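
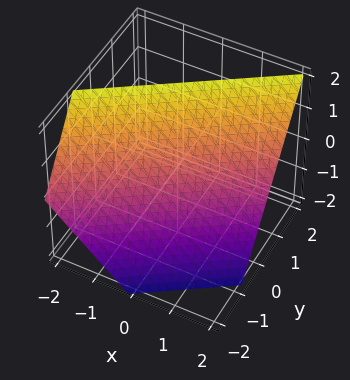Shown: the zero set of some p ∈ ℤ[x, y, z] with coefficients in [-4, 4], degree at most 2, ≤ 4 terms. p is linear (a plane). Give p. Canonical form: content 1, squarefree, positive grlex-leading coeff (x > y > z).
2*x - 3*y + 2*z - 2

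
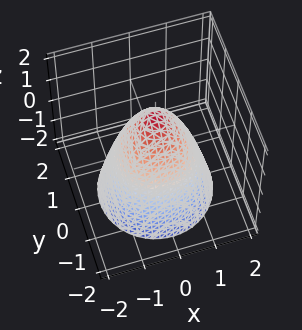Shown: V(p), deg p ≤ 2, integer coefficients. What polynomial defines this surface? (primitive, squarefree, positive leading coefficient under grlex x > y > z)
3*x^2 + 3*y^2 + 2*z - 3

First, degree: no degree-1 surface has this shape, so deg p = 2.
Then, symmetries: rotational symmetry about the z-axis ⇒ p depends on x, y only through x² + y².
Then, reading off the gridlines: a circular section at z = 1 has radius between 0 and 1; the y-axis gridline crossings are at y ∈ {-1, 1}.
Finally, putting this together gives p.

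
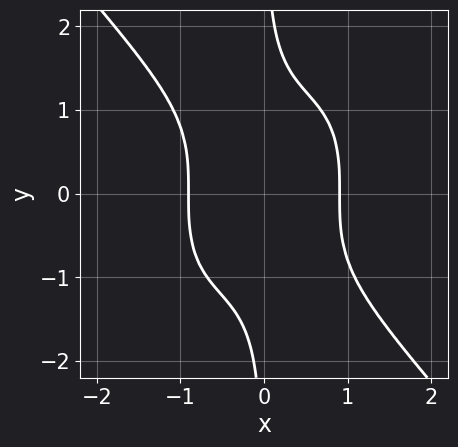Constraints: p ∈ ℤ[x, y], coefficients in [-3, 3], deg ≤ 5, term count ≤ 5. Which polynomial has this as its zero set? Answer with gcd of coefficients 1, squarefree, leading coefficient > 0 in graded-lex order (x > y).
3*x^4 + 2*x*y^3 - 2

deg p = 4. The shape is more complex than any degree-3 curve.
Against the integer gridlines: it misses every integer gridline on the y-axis.
These observations pin down the coefficients.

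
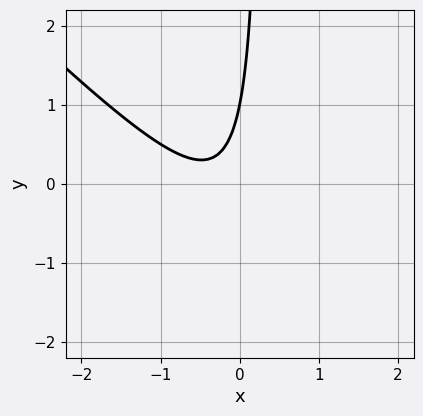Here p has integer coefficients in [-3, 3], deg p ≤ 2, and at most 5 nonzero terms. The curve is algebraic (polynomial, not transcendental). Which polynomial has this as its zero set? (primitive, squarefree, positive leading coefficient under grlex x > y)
1. deg p = 2.
2. Reading off the gridlines: it crosses the y-axis at the gridline y = 1; the curve avoids every integer x-axis point in the box.
3. Assembling these constraints gives the stated polynomial.

3*x^2 + 3*x*y + 2*x - y + 1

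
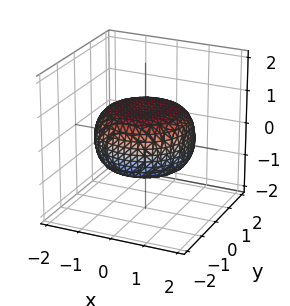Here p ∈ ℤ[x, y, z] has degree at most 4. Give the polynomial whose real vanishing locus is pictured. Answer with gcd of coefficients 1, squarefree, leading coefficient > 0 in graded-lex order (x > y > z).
x^4 + 2*x^2*y^2 + y^4 - x^2 - y^2 + 3*z^2 - 2

(a) Degree: no degree-3 surface has this shape, so deg p = 4.
(b) Symmetries: every cross-section ⟂ z is a circle, so x, y appear only via x² + y².
(c) From the visible intercepts: a circular section at z = 0 has radius between 1 and 2.
(d) Matching integer coefficients to the picture gives p.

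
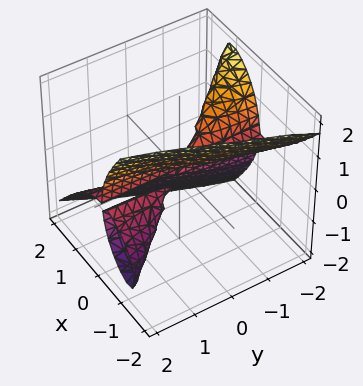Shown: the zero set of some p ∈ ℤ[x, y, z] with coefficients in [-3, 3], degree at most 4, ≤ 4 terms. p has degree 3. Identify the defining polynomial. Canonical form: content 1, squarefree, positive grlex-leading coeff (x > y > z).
(a) I count 2 distinct pieces. They look like related sheets of one shape, so recover p as a whole.
(b) deg p = 3. A generic line meets the surface in up to 3 points.
(c) Against the integer gridlines: the visible y-axis segment lies entirely on the surface; one x-axis crossing is at x = 0.
(d) Matching integer coefficients to the picture gives p.

2*x^3 + 2*x*y*z + z^3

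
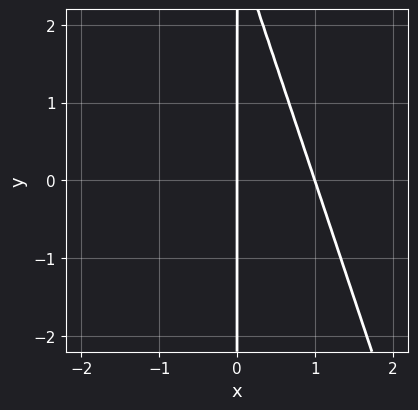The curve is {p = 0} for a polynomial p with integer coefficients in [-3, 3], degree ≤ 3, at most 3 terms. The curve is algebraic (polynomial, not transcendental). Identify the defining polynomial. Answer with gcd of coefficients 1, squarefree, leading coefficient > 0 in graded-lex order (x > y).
3*x^2 + x*y - 3*x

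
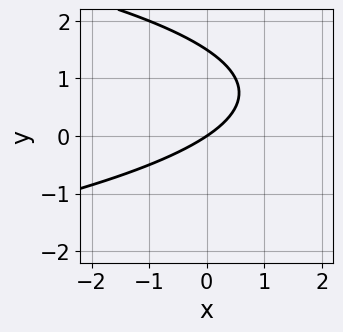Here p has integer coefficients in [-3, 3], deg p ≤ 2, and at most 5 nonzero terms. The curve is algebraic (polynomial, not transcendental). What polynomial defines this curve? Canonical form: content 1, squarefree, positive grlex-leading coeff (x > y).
(a) The degree is 2 — no degree-1 curve has this shape.
(b) Against the integer gridlines: one x-axis crossing is at x = 0; it meets the y-axis at y = 0 (among the integer gridlines).
(c) Putting this together gives p.

2*y^2 + 2*x - 3*y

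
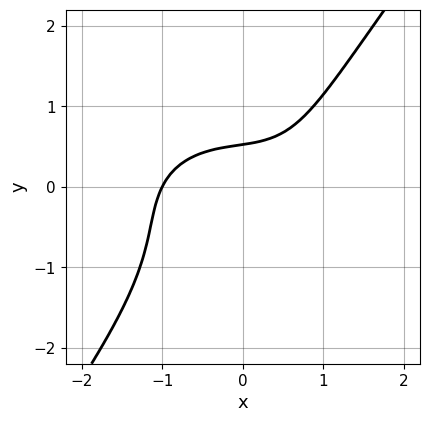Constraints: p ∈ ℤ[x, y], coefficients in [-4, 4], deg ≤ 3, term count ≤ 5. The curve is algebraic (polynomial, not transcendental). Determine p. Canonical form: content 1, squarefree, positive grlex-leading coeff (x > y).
2*x^3 + 3*x*y^2 - 3*y^3 - 3*y + 2

First, degree: the shape is more complex than any degree-2 curve, so deg p = 3.
Then, reading off the gridlines: it meets the x-axis at x = -1 (among the integer gridlines).
Finally, matching integer coefficients to the picture gives p.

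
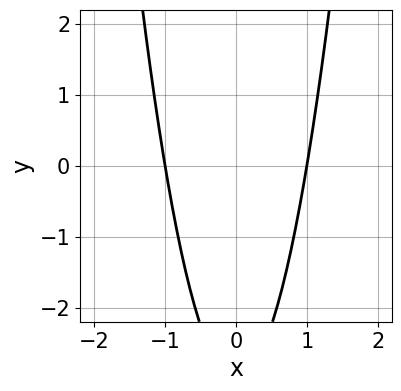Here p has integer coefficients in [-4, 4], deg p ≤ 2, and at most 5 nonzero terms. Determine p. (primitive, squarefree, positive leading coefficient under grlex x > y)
3*x^2 - y - 3

The degree is 2 — no degree-1 curve has this shape.
Symmetries: it's symmetric under x → −x, forcing even powers of x.
From the axis intercepts and sections: it misses every integer gridline on the y-axis; among the integer gridlines, it crosses the x-axis at x ∈ {-1, 1}.
Solving for integer coefficients yields p as stated.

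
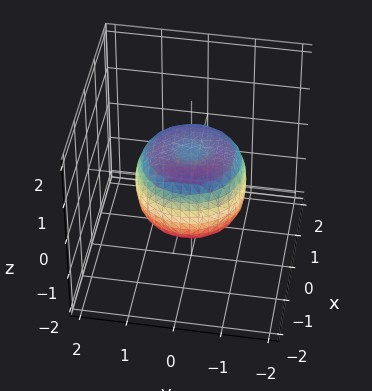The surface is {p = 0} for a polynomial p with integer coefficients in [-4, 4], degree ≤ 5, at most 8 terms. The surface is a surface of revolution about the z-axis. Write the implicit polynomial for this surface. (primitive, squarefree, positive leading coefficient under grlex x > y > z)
First, deg p = 4. A generic line meets the surface in up to 4 points.
Then, by symmetry, the z-axis is an axis of rotation, so x and y enter only as x² + y².
Then, observable constraints: a circular section at z = 0 has radius between 1 and 2.
Finally, solving for integer coefficients yields p as stated.

2*x^4 + 4*x^2*y^2 + 2*y^4 - 2*x^2 - 2*y^2 + 2*z^2 - 1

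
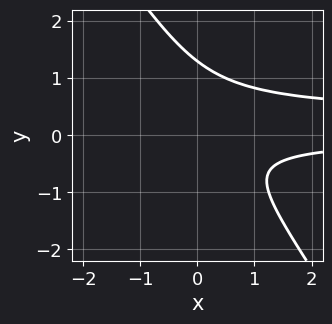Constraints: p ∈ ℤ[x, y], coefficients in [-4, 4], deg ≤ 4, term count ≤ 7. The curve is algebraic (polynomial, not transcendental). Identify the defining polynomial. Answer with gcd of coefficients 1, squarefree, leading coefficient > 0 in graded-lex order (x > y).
1. The degree is 3 — a generic line meets the curve in up to 3 points.
2. Checking where it meets the axes: the curve avoids every integer x-axis point in the box.
3. Together with the visible shape, these determine p as stated.

3*x*y^2 + 2*y^3 - x*y - 2*y^2 - 1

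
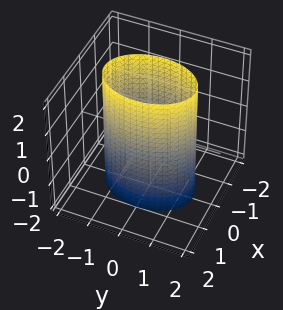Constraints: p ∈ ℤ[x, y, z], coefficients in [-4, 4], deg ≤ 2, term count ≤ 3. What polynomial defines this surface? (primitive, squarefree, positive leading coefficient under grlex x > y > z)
First, deg p = 2. Constant cross-section along one axis; a quadric.
Then, symmetries: the z ↦ −z reflection is a symmetry, so z appears only in even powers; the x ↦ −x reflection is a symmetry, so x appears only in even powers; the y ↦ −y reflection is a symmetry, so y appears only in even powers.
Then, from the axis intercepts and sections: no z-intercept at any integer in the box; the x-axis gridline crossings are at x ∈ {-1, 1}.
Finally, these observations pin down the coefficients.

2*x^2 + y^2 - 2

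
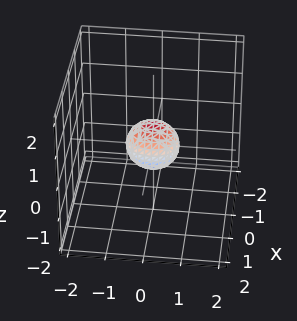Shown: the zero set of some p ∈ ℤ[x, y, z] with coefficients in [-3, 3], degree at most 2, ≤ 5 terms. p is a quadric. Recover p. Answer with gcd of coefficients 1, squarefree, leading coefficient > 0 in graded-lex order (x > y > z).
First, deg p = 2. Bounded and convex; a quadric.
Then, symmetries: it's symmetric under z → −z, forcing even powers of z; the y ↦ −y reflection is a symmetry, so y appears only in even powers; mirror symmetry x ↦ −x ⇒ only even powers of x.
Finally, together with the visible shape, these determine p as stated.

3*x^2 + 2*y^2 + 2*z^2 - 1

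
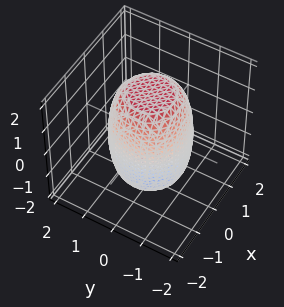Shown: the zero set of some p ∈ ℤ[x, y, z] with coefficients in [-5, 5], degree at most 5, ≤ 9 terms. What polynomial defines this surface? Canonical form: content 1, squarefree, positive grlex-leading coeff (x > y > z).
The degree is 4 — a generic line meets the surface in up to 4 points.
Symmetries: rotational symmetry about the z-axis ⇒ p depends on x, y only through x² + y².
Against the integer gridlines: a circular section at z = 1 has radius between 1 and 2.
The integer polynomial consistent with all of this is the stated p.

2*x^4 + 4*x^2*y^2 + 2*y^4 - x^2 - y^2 + z^2 - 3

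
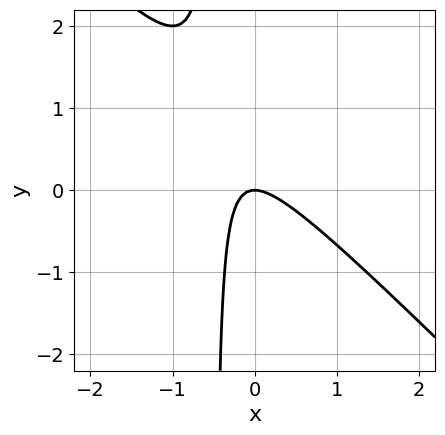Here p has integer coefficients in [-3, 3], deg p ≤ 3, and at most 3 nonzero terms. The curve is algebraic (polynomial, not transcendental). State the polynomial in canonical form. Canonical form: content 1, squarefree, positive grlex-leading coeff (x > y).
2*x^2 + 2*x*y + y

First, deg p = 2. A generic line meets the curve in up to 2 points.
Then, reading off the gridlines: one y-axis crossing is at y = 0; one x-axis crossing is at x = 0.
Finally, assembling these constraints gives the stated polynomial.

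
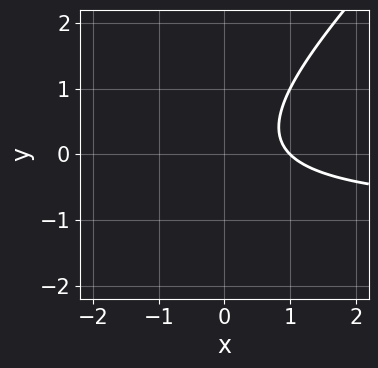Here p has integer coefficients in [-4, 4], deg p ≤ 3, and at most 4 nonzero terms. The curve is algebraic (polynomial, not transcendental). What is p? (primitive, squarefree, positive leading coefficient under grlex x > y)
x*y - y^2 + x - 1

(a) The degree is 2 — a generic line meets the curve in up to 2 points.
(b) Checking where it meets the axes: no y-intercept at any integer in the box; it meets the x-axis at x = 1 (among the integer gridlines).
(c) Together with the visible shape, these determine p as stated.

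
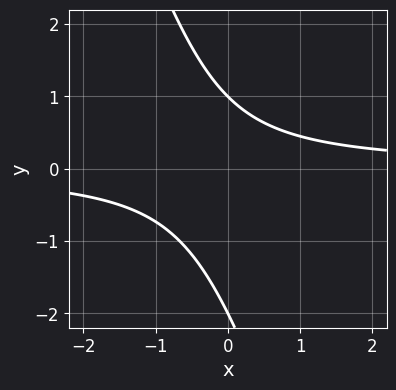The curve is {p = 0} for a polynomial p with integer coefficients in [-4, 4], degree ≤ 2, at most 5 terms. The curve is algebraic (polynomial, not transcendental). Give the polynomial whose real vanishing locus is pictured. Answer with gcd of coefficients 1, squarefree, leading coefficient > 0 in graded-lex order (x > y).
3*x*y + y^2 + y - 2

(a) Degree: the shape is more complex than any degree-1 curve, so deg p = 2.
(b) Against the integer gridlines: no x-intercept at any integer in the box; among the integer gridlines, it crosses the y-axis at y ∈ {-2, 1}.
(c) Together with the visible shape, these determine p as stated.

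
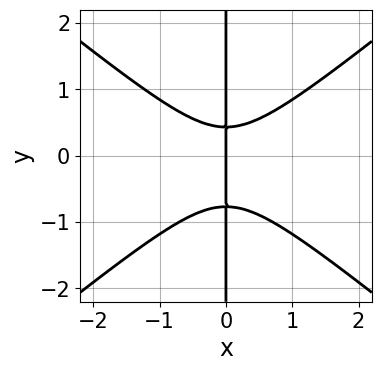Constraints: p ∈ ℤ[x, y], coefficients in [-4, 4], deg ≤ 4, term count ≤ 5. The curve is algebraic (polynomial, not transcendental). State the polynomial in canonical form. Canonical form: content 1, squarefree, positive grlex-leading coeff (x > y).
First, the degree is 3 — a generic line meets the curve in up to 3 points.
Next, checking where it meets the axes: it crosses the x-axis at the gridline x = 0; every point of the y-axis in the box is on the curve.
Finally, these observations pin down the coefficients.

2*x^3 - 3*x*y^2 - x*y + x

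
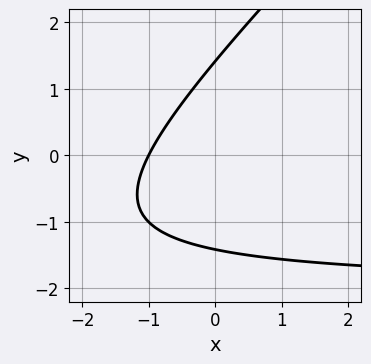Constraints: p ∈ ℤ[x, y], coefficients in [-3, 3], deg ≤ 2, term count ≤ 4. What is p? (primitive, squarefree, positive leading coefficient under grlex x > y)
The degree is 2 — no degree-1 curve has this shape.
Observable constraints: it meets the x-axis at x = -1 (among the integer gridlines).
Together with the visible shape, these determine p as stated.

x*y - y^2 + 2*x + 2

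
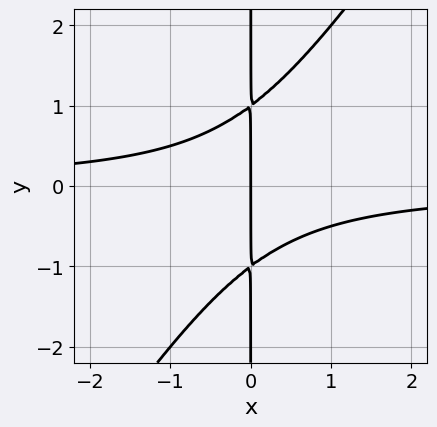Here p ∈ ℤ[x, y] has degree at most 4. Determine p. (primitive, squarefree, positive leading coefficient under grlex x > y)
3*x^2*y - 2*x*y^2 + 2*x

(a) deg p = 3. A generic line meets the curve in up to 3 points.
(b) Reading off the gridlines: one x-axis crossing is at x = 0; every point of the y-axis in the box is on the curve.
(c) Together with the visible shape, these determine p as stated.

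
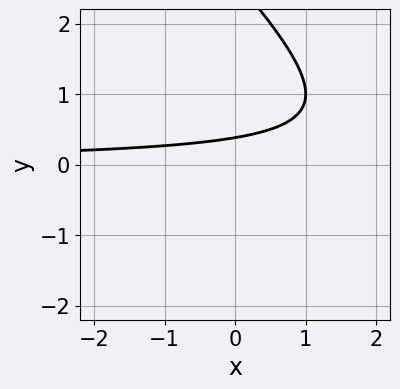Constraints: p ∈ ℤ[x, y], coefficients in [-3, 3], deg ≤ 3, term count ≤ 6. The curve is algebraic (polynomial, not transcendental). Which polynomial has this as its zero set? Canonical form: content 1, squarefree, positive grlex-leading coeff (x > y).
x*y + y^2 - 3*y + 1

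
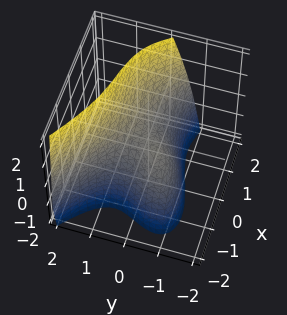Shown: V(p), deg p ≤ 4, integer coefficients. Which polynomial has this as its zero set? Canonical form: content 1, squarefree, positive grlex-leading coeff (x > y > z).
1. The degree is 3 — a generic line meets the surface in up to 3 points.
2. Against the integer gridlines: the x-axis gridline crossings are at x ∈ {0, 1}; it meets the y-axis at y = 0 (among the integer gridlines); it crosses the z-axis at the gridline z = 0.
3. Solving for integer coefficients yields p as stated.

x^3 + 3*y^3 - x^2 + 3*x*y - 2*z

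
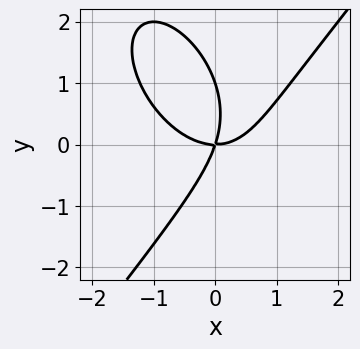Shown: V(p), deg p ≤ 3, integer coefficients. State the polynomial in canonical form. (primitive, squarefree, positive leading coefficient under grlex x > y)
First, degree: a generic line meets the curve in up to 3 points, so deg p = 3.
Next, observable constraints: among the integer gridlines, it crosses the y-axis at y ∈ {0, 1}; it meets the x-axis at x = 0 (among the integer gridlines).
Finally, matching integer coefficients to the picture gives p.

2*x^3 - y^3 - 3*x*y + y^2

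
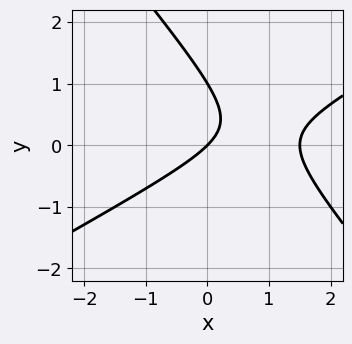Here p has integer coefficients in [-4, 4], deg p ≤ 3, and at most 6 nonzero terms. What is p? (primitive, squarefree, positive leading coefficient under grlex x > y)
1. Degree: a generic line meets the curve in up to 2 points, so deg p = 2.
2. From the visible intercepts: among the integer gridlines, it crosses the y-axis at y ∈ {0, 1}; it crosses the x-axis at the gridline x = 0.
3. Matching integer coefficients to the picture gives p.

2*x^2 - 2*x*y - 3*y^2 - 3*x + 3*y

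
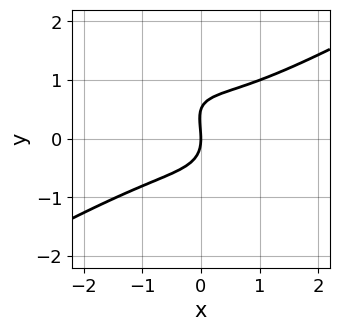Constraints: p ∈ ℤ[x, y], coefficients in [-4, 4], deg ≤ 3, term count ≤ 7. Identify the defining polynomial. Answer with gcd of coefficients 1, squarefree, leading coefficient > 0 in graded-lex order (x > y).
First, deg p = 3. No degree-2 curve has this shape.
Then, from the axis intercepts and sections: one x-axis crossing is at x = 0; it crosses the y-axis at the gridline y = 0.
Finally, these observations pin down the coefficients.

x^3 - 2*x*y^2 - 2*y^3 + y^2 + 2*x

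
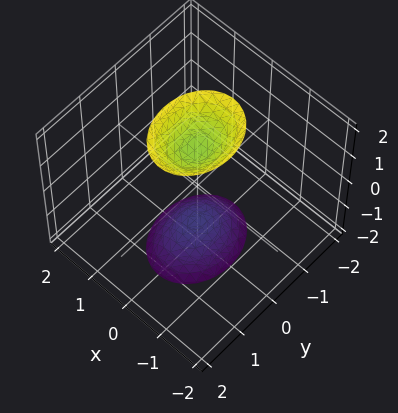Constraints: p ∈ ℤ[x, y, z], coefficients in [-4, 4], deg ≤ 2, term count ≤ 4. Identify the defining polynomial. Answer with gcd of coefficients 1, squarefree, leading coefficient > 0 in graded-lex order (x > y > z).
3*x^2 + 2*y^2 - z^2 + 2

I count 2 distinct pieces.
deg p = 2.
Symmetries: mirror symmetry x ↦ −x ⇒ only even powers of x; mirror symmetry z ↦ −z ⇒ only even powers of z; it's symmetric under y → −y, forcing even powers of y.
From the visible intercepts: the surface avoids every integer y-axis point in the box; no x-intercept at any integer in the box.
Matching integer coefficients to the picture gives p.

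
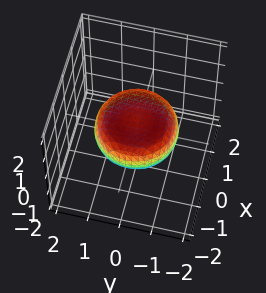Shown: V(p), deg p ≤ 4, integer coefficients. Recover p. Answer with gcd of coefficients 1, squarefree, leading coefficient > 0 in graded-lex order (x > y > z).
First, the degree is 4 — no degree-3 surface has this shape.
Then, symmetries: the surface is invariant under rotation about z: p = q(x² + y², z).
Then, reading off the gridlines: a circular section at z = 0 has radius between 1 and 2.
Finally, the integer polynomial consistent with all of this is the stated p.

x^4 + 2*x^2*y^2 + y^4 - x^2 - y^2 + 3*z^2 - 1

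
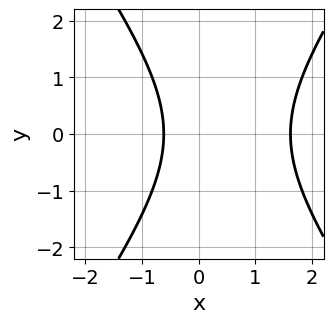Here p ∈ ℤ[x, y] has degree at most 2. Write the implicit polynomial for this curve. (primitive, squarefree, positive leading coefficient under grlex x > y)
(a) The degree is 2 — a generic line meets the curve in up to 2 points.
(b) Symmetries: mirror symmetry y ↦ −y ⇒ only even powers of y.
(c) Observable constraints: it misses every integer gridline on the y-axis.
(d) Together with the visible shape, these determine p as stated.

2*x^2 - y^2 - 2*x - 2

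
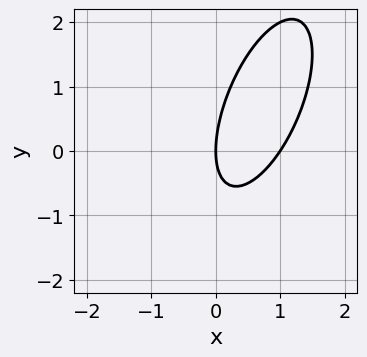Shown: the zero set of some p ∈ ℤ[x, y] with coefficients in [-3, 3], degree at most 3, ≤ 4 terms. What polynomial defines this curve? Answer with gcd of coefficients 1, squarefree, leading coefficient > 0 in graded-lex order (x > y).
The degree is 2 — a generic line meets the curve in up to 2 points.
From the visible intercepts: one y-axis crossing is at y = 0; among the integer gridlines, it crosses the x-axis at x ∈ {0, 1}.
These observations pin down the coefficients.

3*x^2 - 2*x*y + y^2 - 3*x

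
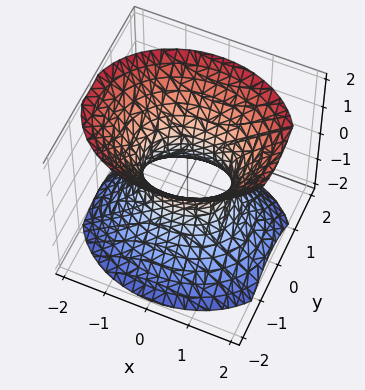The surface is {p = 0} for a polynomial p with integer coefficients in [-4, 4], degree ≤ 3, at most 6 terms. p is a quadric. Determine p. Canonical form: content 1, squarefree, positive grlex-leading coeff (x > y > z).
2*x^2 + 3*y^2 - 2*z^2 - 2

(a) deg p = 2.
(b) Symmetries: mirror symmetry z ↦ −z ⇒ only even powers of z; the y ↦ −y reflection is a symmetry, so y appears only in even powers; mirror symmetry x ↦ −x ⇒ only even powers of x.
(c) From the axis intercepts and sections: no z-intercept at any integer in the box; the x-axis gridline crossings are at x ∈ {-1, 1}.
(d) Assembling these constraints gives the stated polynomial.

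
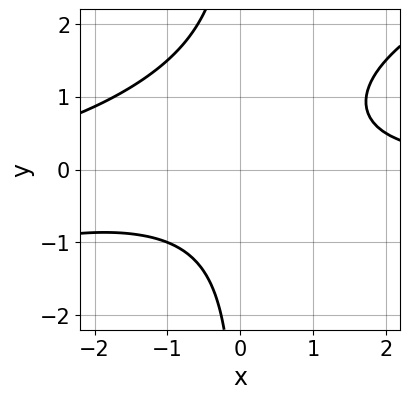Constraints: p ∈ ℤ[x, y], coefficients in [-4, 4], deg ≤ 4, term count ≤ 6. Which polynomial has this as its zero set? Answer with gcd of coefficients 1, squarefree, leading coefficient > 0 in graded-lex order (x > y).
Degree: no degree-2 curve has this shape, so deg p = 3.
From the visible intercepts: no y-intercept at any integer in the box; the curve avoids every integer x-axis point in the box.
Together with the visible shape, these determine p as stated.

x^2*y - 2*x*y^2 + 2*x*y - 3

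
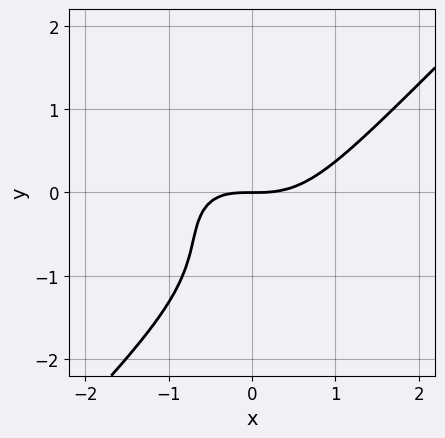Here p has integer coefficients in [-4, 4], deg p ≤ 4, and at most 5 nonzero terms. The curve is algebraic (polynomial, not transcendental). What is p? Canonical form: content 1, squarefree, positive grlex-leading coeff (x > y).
2*x^3 - 2*y^3 - x*y - 3*y^2 - 3*y

deg p = 3.
Against the integer gridlines: one y-axis crossing is at y = 0; it crosses the x-axis at the gridline x = 0.
Assembling these constraints gives the stated polynomial.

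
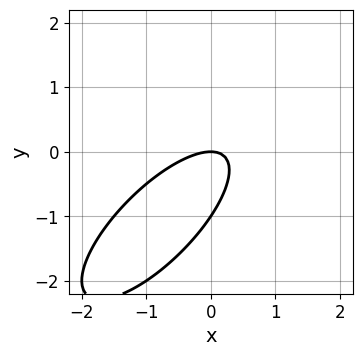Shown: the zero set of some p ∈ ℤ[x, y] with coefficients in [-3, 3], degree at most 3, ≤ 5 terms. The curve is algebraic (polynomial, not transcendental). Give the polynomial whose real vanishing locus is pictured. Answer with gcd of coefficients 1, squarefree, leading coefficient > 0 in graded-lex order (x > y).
(a) The degree is 2 — a generic line meets the curve in up to 2 points.
(b) Observable constraints: the y-axis gridline crossings are at y ∈ {-1, 0}; it crosses the x-axis at the gridline x = 0.
(c) Solving for integer coefficients yields p as stated.

2*x^2 - 3*x*y + 2*y^2 + 2*y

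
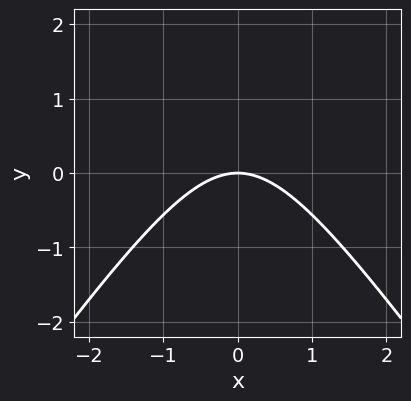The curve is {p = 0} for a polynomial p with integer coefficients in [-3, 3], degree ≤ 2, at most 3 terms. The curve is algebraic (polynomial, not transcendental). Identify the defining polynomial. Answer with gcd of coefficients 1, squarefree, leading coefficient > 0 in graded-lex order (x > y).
2*x^2 - y^2 + 3*y

1. Degree: the shape is more complex than any degree-1 curve, so deg p = 2.
2. Symmetries: mirror symmetry x ↦ −x ⇒ only even powers of x.
3. From the visible intercepts: one y-axis crossing is at y = 0; it meets the x-axis at x = 0 (among the integer gridlines).
4. Fitting integer coefficients to these (and the overall shape) gives p.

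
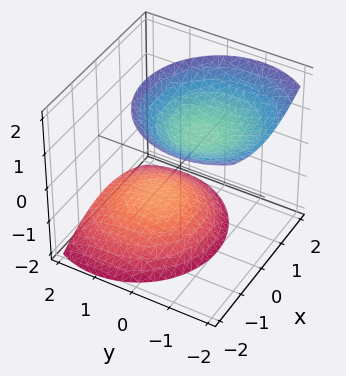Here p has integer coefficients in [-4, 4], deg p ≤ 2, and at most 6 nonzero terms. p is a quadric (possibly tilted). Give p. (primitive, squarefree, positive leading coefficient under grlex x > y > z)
1. The picture has 2 separate pieces. They look like related sheets of one shape, so recover p as a whole.
2. deg p = 2. The shape is more complex than any degree-1 surface.
3. Reading off the gridlines: it misses every integer gridline on the x-axis; it misses every integer gridline on the y-axis.
4. Putting this together gives p.

2*x^2 + 2*y^2 + 2*y*z - 2*z^2 + 3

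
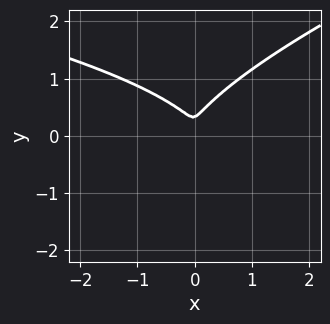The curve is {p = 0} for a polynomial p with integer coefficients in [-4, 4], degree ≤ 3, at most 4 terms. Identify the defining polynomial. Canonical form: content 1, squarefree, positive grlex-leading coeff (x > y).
x*y^2 - 3*y^3 + 2*x^2 + y^2

1. The degree is 3 — a generic line meets the curve in up to 3 points.
2. Matching integer coefficients to the picture gives p.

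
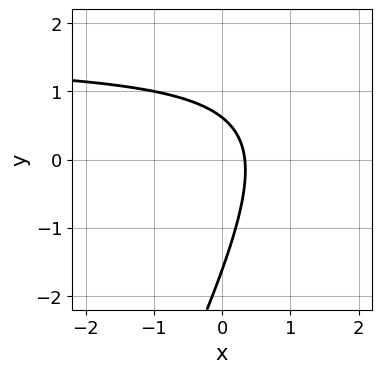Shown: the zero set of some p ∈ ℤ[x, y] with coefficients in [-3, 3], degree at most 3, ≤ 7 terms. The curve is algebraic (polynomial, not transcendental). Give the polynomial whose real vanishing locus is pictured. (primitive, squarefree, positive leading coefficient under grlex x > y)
(a) deg p = 2. The shape is more complex than any degree-1 curve.
(b) Solving for integer coefficients yields p as stated.

2*x*y - y^2 - 3*x - y + 1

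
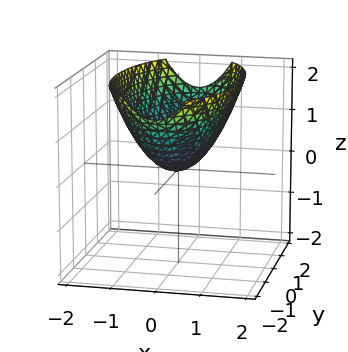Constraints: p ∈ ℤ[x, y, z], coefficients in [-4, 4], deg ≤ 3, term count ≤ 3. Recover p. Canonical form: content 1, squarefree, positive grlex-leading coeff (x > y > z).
First, the degree is 2 — a paraboloid; a quadric.
Next, symmetries: it's symmetric under x → −x, forcing even powers of x; it's symmetric under y → −y, forcing even powers of y.
Then, from the visible intercepts: one x-axis crossing is at x = 0; one y-axis crossing is at y = 0; one z-axis crossing is at z = 0.
Finally, putting this together gives p.

3*x^2 + y^2 - 3*z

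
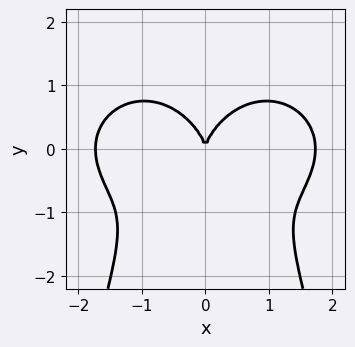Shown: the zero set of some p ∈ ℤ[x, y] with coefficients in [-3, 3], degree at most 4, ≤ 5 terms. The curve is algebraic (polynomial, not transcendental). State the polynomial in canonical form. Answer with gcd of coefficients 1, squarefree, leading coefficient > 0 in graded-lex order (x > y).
First, degree: a generic line meets the curve in up to 4 points, so deg p = 4.
Then, symmetries: it's symmetric under x → −x, forcing even powers of x.
Next, checking where it meets the axes: it crosses the y-axis at the gridline y = 0; it crosses the x-axis at the gridline x = 0.
Finally, together with the visible shape, these determine p as stated.

x^4 + 2*x^2*y^2 + 2*y^3 - 3*x^2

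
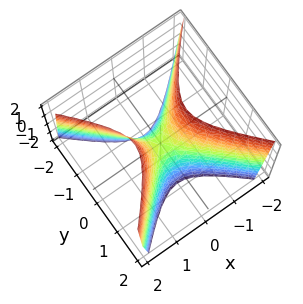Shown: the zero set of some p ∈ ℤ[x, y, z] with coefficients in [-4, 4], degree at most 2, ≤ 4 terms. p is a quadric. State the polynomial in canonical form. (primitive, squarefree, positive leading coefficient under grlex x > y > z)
3*x^2 - 3*y^2 - z

1. deg p = 2. A hyperbolic paraboloid; a quadric.
2. Symmetries: mirror symmetry x ↦ −x ⇒ only even powers of x; the y ↦ −y reflection is a symmetry, so y appears only in even powers.
3. Checking where it meets the axes: it crosses the y-axis at the gridline y = 0; one z-axis crossing is at z = 0; one x-axis crossing is at x = 0.
4. The integer polynomial consistent with all of this is the stated p.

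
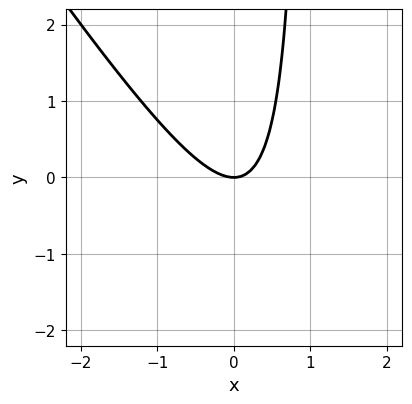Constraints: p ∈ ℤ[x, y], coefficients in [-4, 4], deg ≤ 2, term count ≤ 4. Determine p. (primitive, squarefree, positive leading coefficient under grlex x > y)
The degree is 2 — a generic line meets the curve in up to 2 points.
Checking where it meets the axes: one x-axis crossing is at x = 0; it meets the y-axis at y = 0 (among the integer gridlines).
These observations pin down the coefficients.

3*x^2 + 2*x*y - 2*y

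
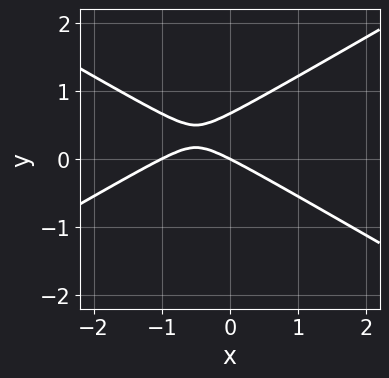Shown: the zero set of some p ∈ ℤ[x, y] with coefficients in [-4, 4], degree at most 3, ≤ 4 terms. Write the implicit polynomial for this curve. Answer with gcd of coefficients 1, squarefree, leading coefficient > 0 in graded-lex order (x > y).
x^2 - 3*y^2 + x + 2*y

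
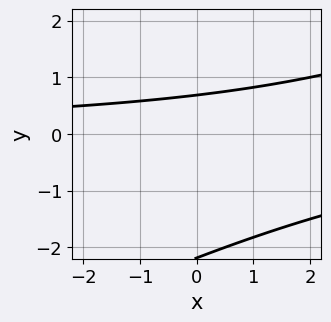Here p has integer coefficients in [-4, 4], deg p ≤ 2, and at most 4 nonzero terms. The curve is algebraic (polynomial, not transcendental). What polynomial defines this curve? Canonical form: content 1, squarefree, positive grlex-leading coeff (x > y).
(a) Degree: no degree-1 curve has this shape, so deg p = 2.
(b) Against the integer gridlines: no x-intercept at any integer in the box.
(c) These observations pin down the coefficients.

x*y - 2*y^2 - 3*y + 3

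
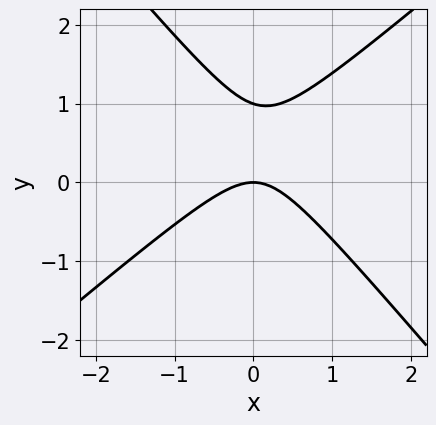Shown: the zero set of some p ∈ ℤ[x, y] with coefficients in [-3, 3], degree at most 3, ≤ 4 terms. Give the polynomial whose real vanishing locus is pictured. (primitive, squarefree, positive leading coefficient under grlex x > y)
3*x^2 - x*y - 3*y^2 + 3*y

First, degree: the shape is more complex than any degree-1 curve, so deg p = 2.
Then, from the axis intercepts and sections: it crosses the x-axis at the gridline x = 0; among the integer gridlines, it crosses the y-axis at y ∈ {0, 1}.
Finally, putting this together gives p.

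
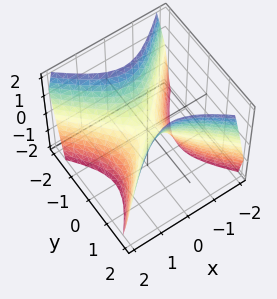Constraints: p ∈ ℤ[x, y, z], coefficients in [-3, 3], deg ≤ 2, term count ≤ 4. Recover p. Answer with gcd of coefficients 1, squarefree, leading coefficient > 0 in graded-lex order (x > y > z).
3*x^2 - 3*y^2 + 2*z

Degree: a saddle surface; a quadric, so deg p = 2.
Symmetries: the x ↦ −x reflection is a symmetry, so x appears only in even powers; mirror symmetry y ↦ −y ⇒ only even powers of y.
From the visible intercepts: it crosses the x-axis at the gridline x = 0; it meets the z-axis at z = 0 (among the integer gridlines).
Assembling these constraints gives the stated polynomial.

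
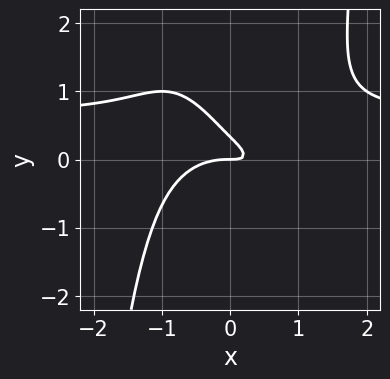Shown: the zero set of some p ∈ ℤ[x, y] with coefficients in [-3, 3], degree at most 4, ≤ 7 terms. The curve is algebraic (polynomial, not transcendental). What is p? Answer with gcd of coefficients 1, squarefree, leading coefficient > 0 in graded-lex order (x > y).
3*x^3*y - 2*x^3 - 3*x*y - 3*y^2 + y

1. Degree: no degree-3 curve has this shape, so deg p = 4.
2. From the visible intercepts: one x-axis crossing is at x = 0; one y-axis crossing is at y = 0.
3. Putting this together gives p.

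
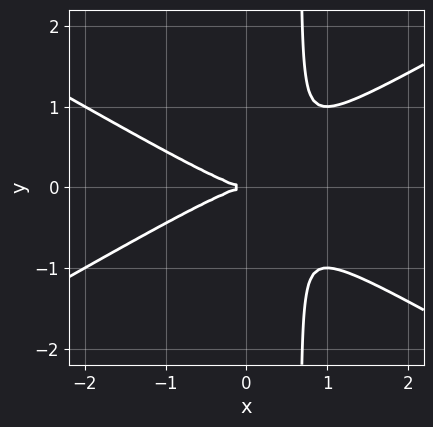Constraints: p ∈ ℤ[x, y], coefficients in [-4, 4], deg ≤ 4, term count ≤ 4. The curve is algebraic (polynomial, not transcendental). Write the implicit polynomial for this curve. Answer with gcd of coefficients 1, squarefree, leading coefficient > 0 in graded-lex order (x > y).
(a) deg p = 3. A generic line meets the curve in up to 3 points.
(b) Symmetries: it's symmetric under y → −y, forcing even powers of y.
(c) Against the integer gridlines: it meets the y-axis at y = 0 (among the integer gridlines); it crosses the x-axis at the gridline x = 0.
(d) The integer polynomial consistent with all of this is the stated p.

x^3 - 3*x*y^2 + 2*y^2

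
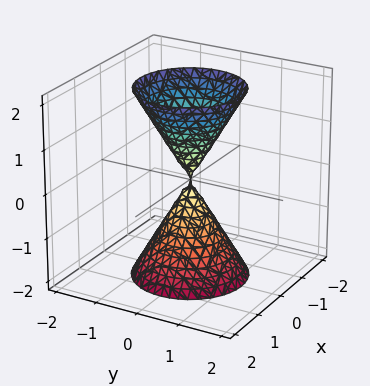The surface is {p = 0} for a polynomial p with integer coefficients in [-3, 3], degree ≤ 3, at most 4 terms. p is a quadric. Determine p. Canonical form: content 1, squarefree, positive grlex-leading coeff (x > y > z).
(a) I count 2 distinct pieces.
(b) deg p = 2.
(c) Symmetries: rotational symmetry about the z-axis ⇒ p depends on x, y only through x² + y²; mirror symmetry z ↦ −z ⇒ only even powers of z.
(d) Against the integer gridlines: one y-axis crossing is at y = 0; it crosses the z-axis at the gridline z = 0; it meets the x-axis at x = 0 (among the integer gridlines).
(e) Matching integer coefficients to the picture gives p.

3*x^2 + 3*y^2 - z^2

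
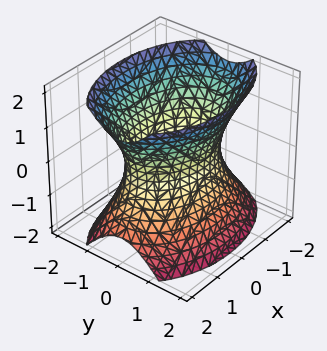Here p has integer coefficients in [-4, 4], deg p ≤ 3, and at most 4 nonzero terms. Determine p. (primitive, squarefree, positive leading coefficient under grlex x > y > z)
x^2 + 2*y^2 - z^2 - 2

Degree: one connected sheet with a waist; a quadric, so deg p = 2.
Symmetries: it's symmetric under x → −x, forcing even powers of x; it's symmetric under y → −y, forcing even powers of y; it's symmetric under z → −z, forcing even powers of z.
From the axis intercepts and sections: the surface avoids every integer z-axis point in the box; among the integer gridlines, it crosses the y-axis at y ∈ {-1, 1}.
These observations pin down the coefficients.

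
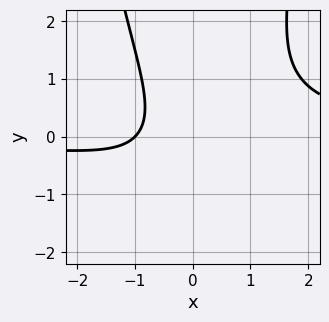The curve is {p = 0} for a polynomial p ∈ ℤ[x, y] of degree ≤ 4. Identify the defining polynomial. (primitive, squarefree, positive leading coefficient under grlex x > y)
First, the degree is 3 — no degree-2 curve has this shape.
Next, from the axis intercepts and sections: the curve avoids every integer y-axis point in the box; it meets the x-axis at x = -1 (among the integer gridlines).
Finally, assembling these constraints gives the stated polynomial.

3*x^2*y - 2*y^2 - 3*x - 3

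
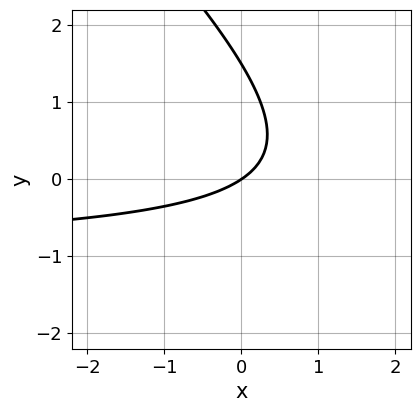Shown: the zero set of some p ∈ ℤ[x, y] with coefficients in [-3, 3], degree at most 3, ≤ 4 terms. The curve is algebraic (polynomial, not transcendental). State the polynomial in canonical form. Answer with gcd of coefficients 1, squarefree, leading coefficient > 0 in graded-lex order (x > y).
2*x*y + 2*y^2 + 2*x - 3*y

First, the degree is 2 — no degree-1 curve has this shape.
Next, from the axis intercepts and sections: one x-axis crossing is at x = 0; it meets the y-axis at y = 0 (among the integer gridlines).
Finally, assembling these constraints gives the stated polynomial.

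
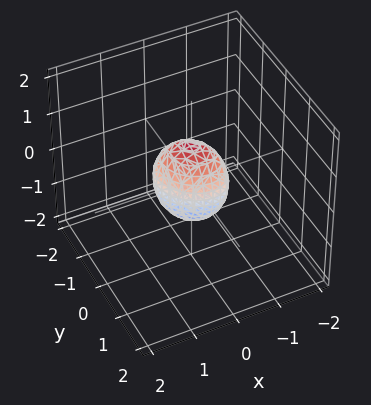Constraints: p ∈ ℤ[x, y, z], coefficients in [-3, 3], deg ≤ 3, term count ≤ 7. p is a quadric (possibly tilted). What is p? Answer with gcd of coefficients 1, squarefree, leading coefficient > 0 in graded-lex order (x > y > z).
Degree: a generic line meets the surface in up to 2 points, so deg p = 2.
Against the integer gridlines: the z-axis gridline crossings are at z ∈ {-1, 1}.
These observations pin down the coefficients.

2*x^2 + x*y + 2*y^2 + z^2 - 1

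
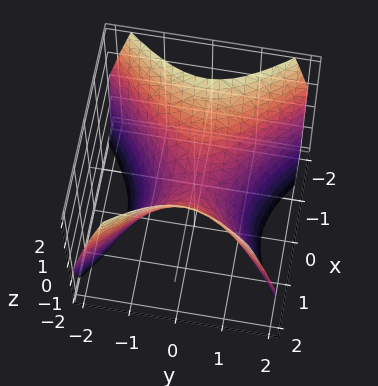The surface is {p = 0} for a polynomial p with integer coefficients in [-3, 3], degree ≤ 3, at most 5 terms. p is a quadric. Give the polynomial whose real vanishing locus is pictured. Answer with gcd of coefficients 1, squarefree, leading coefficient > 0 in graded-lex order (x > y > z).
(a) deg p = 2. A saddle surface; a quadric.
(b) Symmetries: the y ↦ −y reflection is a symmetry, so y appears only in even powers; it's symmetric under x → −x, forcing even powers of x.
(c) From the visible intercepts: it crosses the z-axis at the gridline z = 0; it crosses the x-axis at the gridline x = 0; one y-axis crossing is at y = 0.
(d) Assembling these constraints gives the stated polynomial.

x^2 - y^2 - z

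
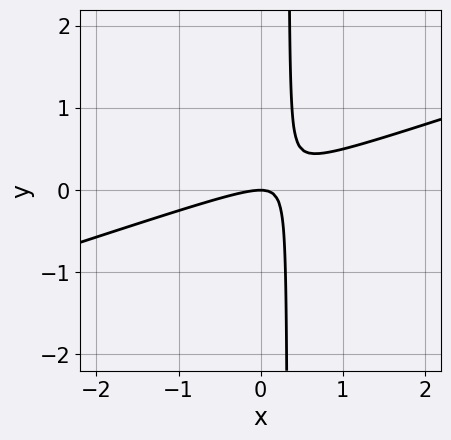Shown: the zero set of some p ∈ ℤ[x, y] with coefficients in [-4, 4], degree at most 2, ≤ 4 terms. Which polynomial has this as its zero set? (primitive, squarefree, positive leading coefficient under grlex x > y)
x^2 - 3*x*y + y

1. Degree: a generic line meets the curve in up to 2 points, so deg p = 2.
2. Reading off the gridlines: it crosses the x-axis at the gridline x = 0; it crosses the y-axis at the gridline y = 0.
3. Fitting integer coefficients to these (and the overall shape) gives p.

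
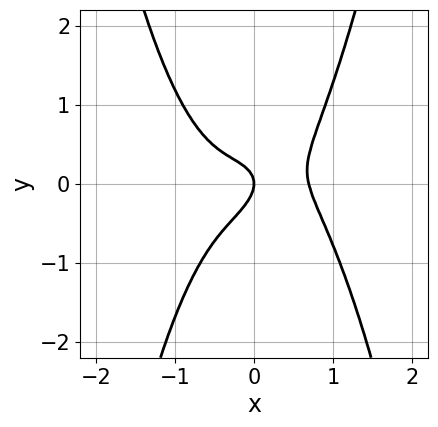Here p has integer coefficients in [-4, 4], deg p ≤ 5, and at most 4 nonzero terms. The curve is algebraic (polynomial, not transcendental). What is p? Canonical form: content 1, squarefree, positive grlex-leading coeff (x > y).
3*x^4 + x*y - 2*y^2 - x

First, deg p = 4. No degree-3 curve has this shape.
Then, observable constraints: it meets the x-axis at x = 0 (among the integer gridlines); it crosses the y-axis at the gridline y = 0.
Finally, together with the visible shape, these determine p as stated.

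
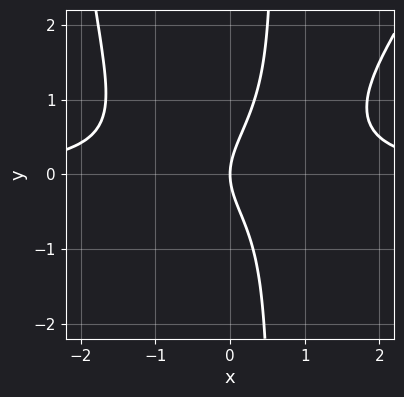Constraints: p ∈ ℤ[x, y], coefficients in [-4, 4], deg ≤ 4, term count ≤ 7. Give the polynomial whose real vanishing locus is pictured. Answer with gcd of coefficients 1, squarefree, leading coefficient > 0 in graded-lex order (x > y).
2*x^3*y - x^2*y^2 - 3*x*y^2 + 2*y^2 - 3*x

(a) Degree: no degree-3 curve has this shape, so deg p = 4.
(b) Against the integer gridlines: it meets the x-axis at x = 0 (among the integer gridlines); it meets the y-axis at y = 0 (among the integer gridlines).
(c) Matching integer coefficients to the picture gives p.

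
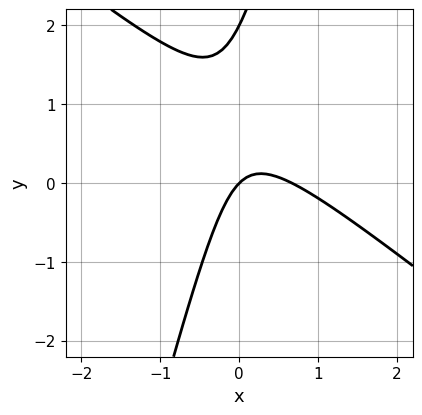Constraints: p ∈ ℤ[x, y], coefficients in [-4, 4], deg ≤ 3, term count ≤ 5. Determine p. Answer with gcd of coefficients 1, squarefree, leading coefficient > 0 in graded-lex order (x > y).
Degree: a generic line meets the curve in up to 2 points, so deg p = 2.
Observable constraints: it crosses the x-axis at the gridline x = 0; the y-axis gridline crossings are at y ∈ {0, 2}.
Putting this together gives p.

3*x^2 + 3*x*y - y^2 - 2*x + 2*y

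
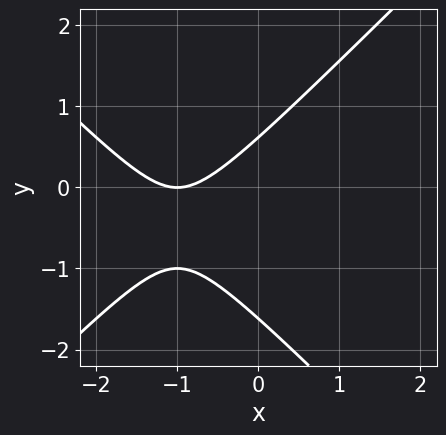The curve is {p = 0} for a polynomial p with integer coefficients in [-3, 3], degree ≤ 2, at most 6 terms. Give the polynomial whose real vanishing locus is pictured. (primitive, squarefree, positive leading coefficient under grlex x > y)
deg p = 2. No degree-1 curve has this shape.
Observable constraints: one x-axis crossing is at x = -1.
Putting this together gives p.

x^2 - y^2 + 2*x - y + 1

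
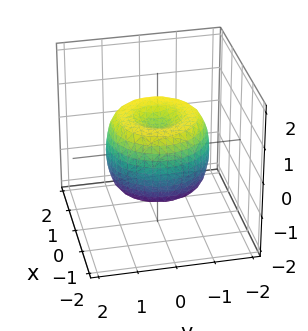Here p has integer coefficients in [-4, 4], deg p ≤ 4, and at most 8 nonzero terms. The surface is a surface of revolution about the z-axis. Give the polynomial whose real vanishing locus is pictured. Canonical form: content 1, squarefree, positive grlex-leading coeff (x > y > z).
2*x^4 + 4*x^2*y^2 + 2*y^4 - 3*x^2 - 3*y^2 + 2*z^2 - 1

1. deg p = 4. The shape is more complex than any degree-3 surface.
2. Symmetry: every cross-section ⟂ z is a circle, so x, y appear only via x² + y².
3. Against the integer gridlines: a circular section at z = 0 has radius between 1 and 2.
4. Together with the visible shape, these determine p as stated.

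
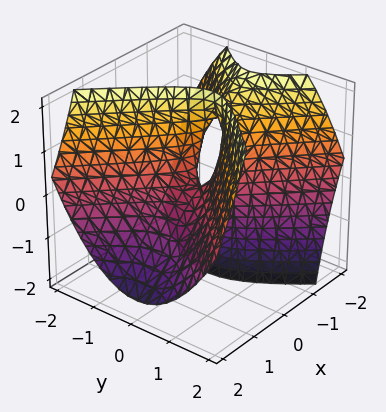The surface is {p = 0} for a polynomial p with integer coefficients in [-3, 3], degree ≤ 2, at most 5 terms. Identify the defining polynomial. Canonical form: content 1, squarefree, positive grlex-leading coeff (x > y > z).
(a) The degree is 2 — the shape is more complex than any degree-1 surface.
(b) Reading off the gridlines: one x-axis crossing is at x = 0; it meets the z-axis at z = 0 (among the integer gridlines); it meets the y-axis at y = 0 (among the integer gridlines).
(c) Together with the visible shape, these determine p as stated.

3*x^2 + 3*x*z - 3*y^2 + z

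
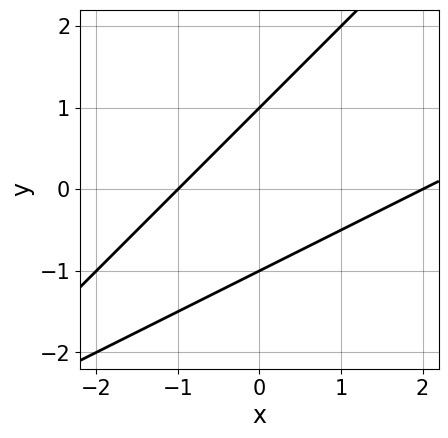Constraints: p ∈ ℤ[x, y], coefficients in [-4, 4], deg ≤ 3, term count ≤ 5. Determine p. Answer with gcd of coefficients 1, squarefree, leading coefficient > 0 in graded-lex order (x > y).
x^2 - 3*x*y + 2*y^2 - x - 2

First, the degree is 2 — a generic line meets the curve in up to 2 points.
Then, checking where it meets the axes: the x-axis gridline crossings are at x ∈ {-1, 2}; among the integer gridlines, it crosses the y-axis at y ∈ {-1, 1}.
Finally, these observations pin down the coefficients.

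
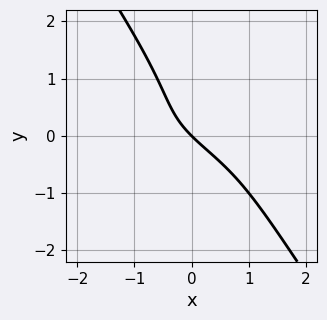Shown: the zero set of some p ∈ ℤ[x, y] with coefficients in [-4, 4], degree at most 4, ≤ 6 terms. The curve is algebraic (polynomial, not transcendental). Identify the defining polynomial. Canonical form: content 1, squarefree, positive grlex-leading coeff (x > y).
1. Degree: the shape is more complex than any degree-2 curve, so deg p = 3.
2. Against the integer gridlines: one x-axis crossing is at x = 0; one y-axis crossing is at y = 0.
3. Matching integer coefficients to the picture gives p.

3*x*y^2 + 2*y^3 - y^2 + 2*x + 2*y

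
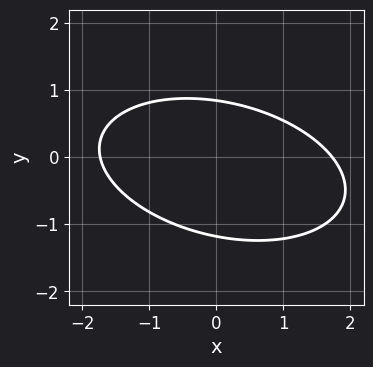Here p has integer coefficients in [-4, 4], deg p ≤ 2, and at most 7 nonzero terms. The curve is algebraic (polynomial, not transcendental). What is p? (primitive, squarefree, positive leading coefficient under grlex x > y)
x^2 + x*y + 3*y^2 + y - 3

First, deg p = 2.
Finally, solving for integer coefficients yields p as stated.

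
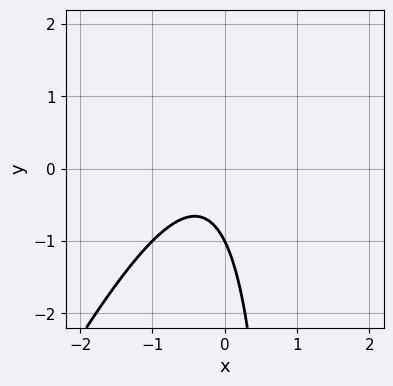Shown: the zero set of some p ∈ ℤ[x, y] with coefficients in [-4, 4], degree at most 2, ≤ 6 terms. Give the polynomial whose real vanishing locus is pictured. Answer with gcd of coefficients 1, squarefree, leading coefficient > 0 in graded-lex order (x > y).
(a) The degree is 2 — a generic line meets the curve in up to 2 points.
(b) From the visible intercepts: no x-intercept at any integer in the box; it crosses the y-axis at the gridline y = -1.
(c) Assembling these constraints gives the stated polynomial.

2*x^2 - x*y + x + y + 1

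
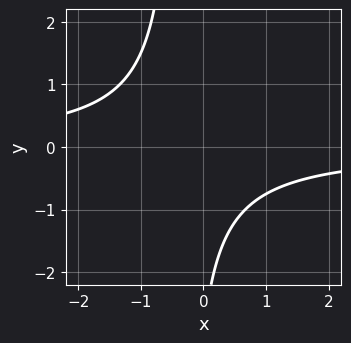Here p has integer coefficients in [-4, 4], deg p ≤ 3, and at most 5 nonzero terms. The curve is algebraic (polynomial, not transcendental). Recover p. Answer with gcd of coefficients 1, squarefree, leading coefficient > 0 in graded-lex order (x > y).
Degree: the shape is more complex than any degree-1 curve, so deg p = 2.
Checking where it meets the axes: it misses every integer gridline on the y-axis; no x-intercept at any integer in the box.
Assembling these constraints gives the stated polynomial.

3*x*y + y + 3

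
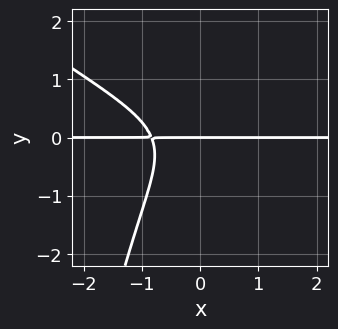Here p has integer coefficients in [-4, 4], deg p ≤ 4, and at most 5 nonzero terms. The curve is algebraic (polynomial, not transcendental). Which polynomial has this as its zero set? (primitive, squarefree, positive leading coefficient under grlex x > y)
1. The degree is 4 — no degree-3 curve has this shape.
2. Reading off the gridlines: one y-axis crossing is at y = 0; every point of the x-axis in the box is on the curve.
3. Fitting integer coefficients to these (and the overall shape) gives p.

2*x^3*y + 3*x^2*y^2 + 3*y^3 + x*y + 2*y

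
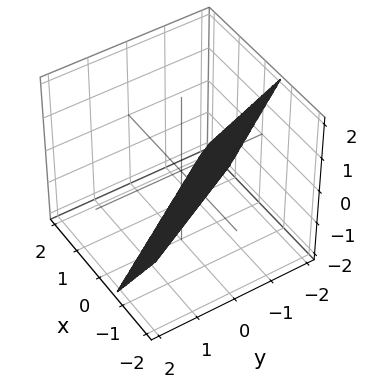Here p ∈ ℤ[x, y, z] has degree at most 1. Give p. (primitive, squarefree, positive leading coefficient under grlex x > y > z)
3*x + 2*y + 2*z + 2

(a) Degree: the surface is flat (a plane), so deg p = 1.
(b) From the visible intercepts: one z-axis crossing is at z = -1; it crosses the y-axis at the gridline y = -1.
(c) Matching integer coefficients to the picture gives p.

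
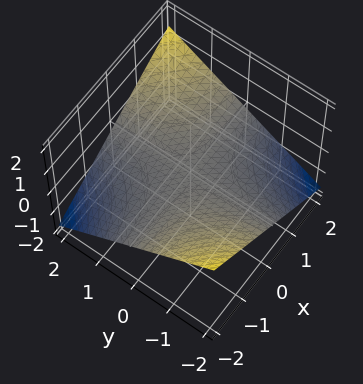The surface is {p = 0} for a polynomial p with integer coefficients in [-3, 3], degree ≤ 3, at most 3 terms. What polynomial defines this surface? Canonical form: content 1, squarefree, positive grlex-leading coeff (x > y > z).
1. deg p = 2.
2. From the axis intercepts and sections: one z-axis crossing is at z = 0; the visible y-axis segment lies entirely on the surface; the visible x-axis segment lies entirely on the surface.
3. Fitting integer coefficients to these (and the overall shape) gives p.

x*y - 3*z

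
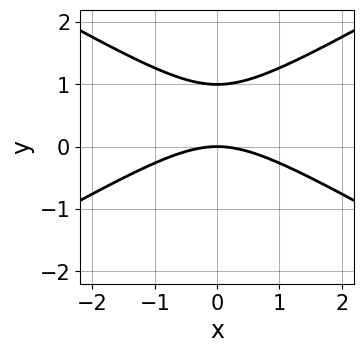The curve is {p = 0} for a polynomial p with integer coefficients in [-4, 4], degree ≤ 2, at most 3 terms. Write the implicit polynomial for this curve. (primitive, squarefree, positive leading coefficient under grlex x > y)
x^2 - 3*y^2 + 3*y

(a) The degree is 2 — the shape is more complex than any degree-1 curve.
(b) Symmetries: it's symmetric under x → −x, forcing even powers of x.
(c) Reading off the gridlines: it meets the x-axis at x = 0 (among the integer gridlines); among the integer gridlines, it crosses the y-axis at y ∈ {0, 1}.
(d) Putting this together gives p.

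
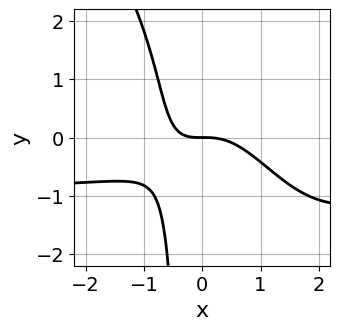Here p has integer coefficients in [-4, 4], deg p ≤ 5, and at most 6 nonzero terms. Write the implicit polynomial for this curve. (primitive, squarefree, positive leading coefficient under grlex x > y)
(a) The degree is 4 — the shape is more complex than any degree-3 curve.
(b) From the visible intercepts: it meets the y-axis at y = 0 (among the integer gridlines); one x-axis crossing is at x = 0.
(c) Putting this together gives p.

3*x^3*y + 2*x^2*y^2 + 3*x^3 + 2*x*y + 3*y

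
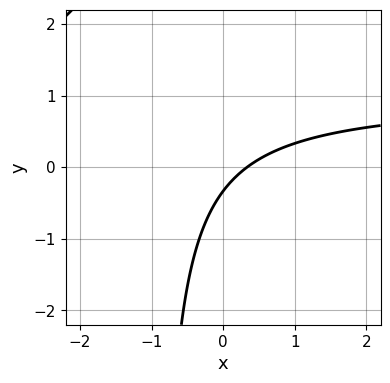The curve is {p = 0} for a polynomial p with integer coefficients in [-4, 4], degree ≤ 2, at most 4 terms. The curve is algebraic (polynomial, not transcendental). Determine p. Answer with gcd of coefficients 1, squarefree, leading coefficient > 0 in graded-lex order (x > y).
The degree is 2 — no degree-1 curve has this shape.
Matching integer coefficients to the picture gives p.

3*x*y - 3*x + 3*y + 1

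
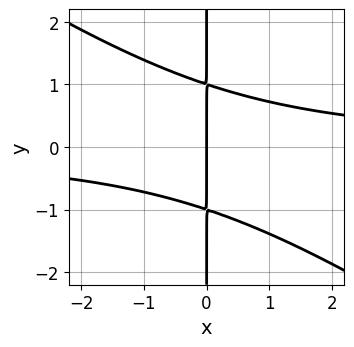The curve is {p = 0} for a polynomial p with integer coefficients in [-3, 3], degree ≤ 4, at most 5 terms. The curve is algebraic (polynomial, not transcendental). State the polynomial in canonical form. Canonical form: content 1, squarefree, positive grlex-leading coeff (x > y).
2*x^2*y + 3*x*y^2 - 3*x

deg p = 3. A generic line meets the curve in up to 3 points.
From the visible intercepts: it meets the x-axis at x = 0 (among the integer gridlines); every point of the y-axis in the box is on the curve.
Solving for integer coefficients yields p as stated.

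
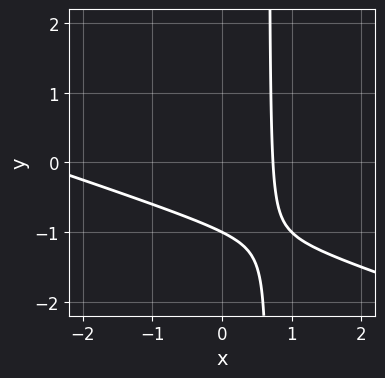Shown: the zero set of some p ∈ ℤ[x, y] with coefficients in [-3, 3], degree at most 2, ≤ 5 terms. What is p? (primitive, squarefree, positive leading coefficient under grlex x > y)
x^2 + 3*x*y + 2*x - 2*y - 2

1. deg p = 2. No degree-1 curve has this shape.
2. From the visible intercepts: it crosses the y-axis at the gridline y = -1.
3. These observations pin down the coefficients.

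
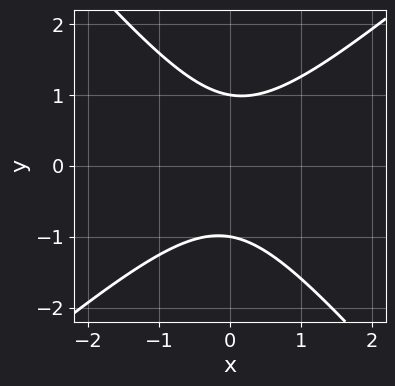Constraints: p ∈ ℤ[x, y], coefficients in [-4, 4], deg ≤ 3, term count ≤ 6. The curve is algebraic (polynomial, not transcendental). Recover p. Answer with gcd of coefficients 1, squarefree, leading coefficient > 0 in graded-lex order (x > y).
3*x^2 - x*y - 3*y^2 + 3

The degree is 2 — a generic line meets the curve in up to 2 points.
Observable constraints: the y-axis gridline crossings are at y ∈ {-1, 1}; no x-intercept at any integer in the box.
Matching integer coefficients to the picture gives p.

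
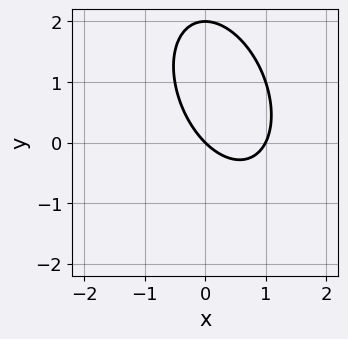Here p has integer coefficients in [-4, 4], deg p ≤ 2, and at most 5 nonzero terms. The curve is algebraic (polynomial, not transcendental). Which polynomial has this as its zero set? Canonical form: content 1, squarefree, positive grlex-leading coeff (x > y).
First, degree: no degree-1 curve has this shape, so deg p = 2.
Next, from the axis intercepts and sections: among the integer gridlines, it crosses the y-axis at y ∈ {0, 2}; the x-axis gridline crossings are at x ∈ {0, 1}.
Finally, assembling these constraints gives the stated polynomial.

2*x^2 + x*y + y^2 - 2*x - 2*y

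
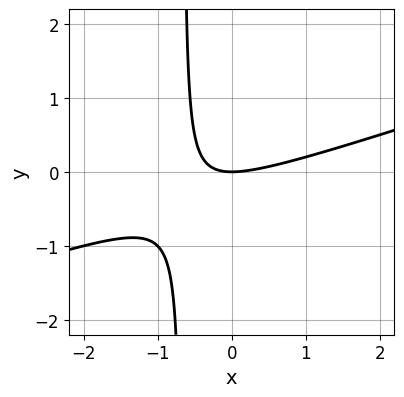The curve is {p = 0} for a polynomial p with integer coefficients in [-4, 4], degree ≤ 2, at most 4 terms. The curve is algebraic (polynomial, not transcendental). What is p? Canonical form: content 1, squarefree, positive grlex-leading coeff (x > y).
x^2 - 3*x*y - 2*y

The degree is 2 — no degree-1 curve has this shape.
Observable constraints: one y-axis crossing is at y = 0; it crosses the x-axis at the gridline x = 0.
Together with the visible shape, these determine p as stated.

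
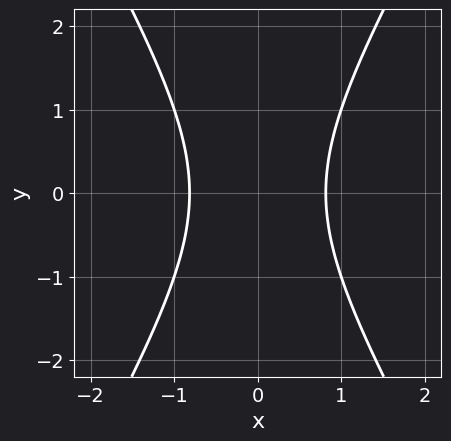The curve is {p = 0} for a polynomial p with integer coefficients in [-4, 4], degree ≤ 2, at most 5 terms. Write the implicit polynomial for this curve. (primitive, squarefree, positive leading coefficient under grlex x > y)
3*x^2 - y^2 - 2

1. Degree: a generic line meets the curve in up to 2 points, so deg p = 2.
2. Symmetries: mirror symmetry y ↦ −y ⇒ only even powers of y; the x ↦ −x reflection is a symmetry, so x appears only in even powers.
3. Checking where it meets the axes: it misses every integer gridline on the y-axis.
4. Fitting integer coefficients to these (and the overall shape) gives p.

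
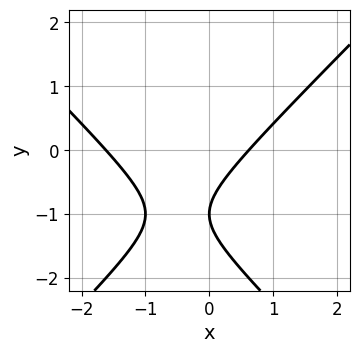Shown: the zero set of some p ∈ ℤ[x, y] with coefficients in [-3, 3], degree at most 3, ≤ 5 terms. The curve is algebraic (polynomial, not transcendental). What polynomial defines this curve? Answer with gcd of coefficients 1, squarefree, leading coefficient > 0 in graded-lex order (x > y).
The degree is 2 — no degree-1 curve has this shape.
Reading off the gridlines: it crosses the y-axis at the gridline y = -1.
Assembling these constraints gives the stated polynomial.

x^2 - y^2 + x - 2*y - 1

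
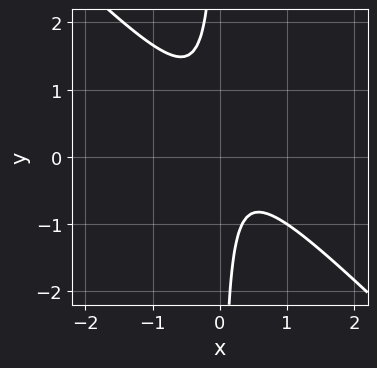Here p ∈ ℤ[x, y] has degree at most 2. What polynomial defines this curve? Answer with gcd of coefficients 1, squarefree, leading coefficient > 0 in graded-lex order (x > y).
(a) Degree: the shape is more complex than any degree-1 curve, so deg p = 2.
(b) Checking where it meets the axes: the curve avoids every integer x-axis point in the box; no y-intercept at any integer in the box.
(c) Putting this together gives p.

3*x^2 + 3*x*y - x + 1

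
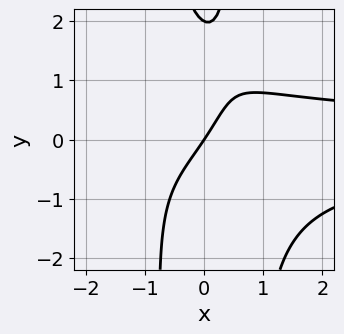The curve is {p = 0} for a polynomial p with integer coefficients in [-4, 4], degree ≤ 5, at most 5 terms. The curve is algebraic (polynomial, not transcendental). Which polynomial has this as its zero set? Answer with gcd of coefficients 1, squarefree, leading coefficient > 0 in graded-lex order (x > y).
2*x^2*y^2 + x*y - y^2 - 3*x + 2*y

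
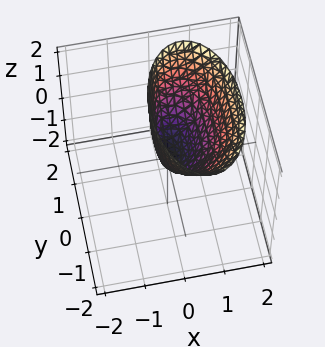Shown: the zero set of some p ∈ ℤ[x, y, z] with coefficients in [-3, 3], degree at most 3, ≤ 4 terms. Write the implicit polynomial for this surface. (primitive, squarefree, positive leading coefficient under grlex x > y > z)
Degree: no degree-1 surface has this shape, so deg p = 2.
From the axis intercepts and sections: one x-axis crossing is at x = 0; one z-axis crossing is at z = 0; one y-axis crossing is at y = 0.
Solving for integer coefficients yields p as stated.

3*x^2 - 2*x*z + y^2 - z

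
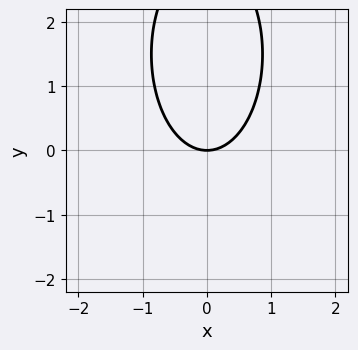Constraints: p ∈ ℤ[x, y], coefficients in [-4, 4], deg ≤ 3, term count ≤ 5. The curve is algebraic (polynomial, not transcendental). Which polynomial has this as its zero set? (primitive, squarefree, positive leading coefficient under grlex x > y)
3*x^2 + y^2 - 3*y

(a) Degree: the shape is more complex than any degree-1 curve, so deg p = 2.
(b) Symmetries: it's symmetric under x → −x, forcing even powers of x.
(c) Observable constraints: it meets the y-axis at y = 0 (among the integer gridlines); it crosses the x-axis at the gridline x = 0.
(d) Matching integer coefficients to the picture gives p.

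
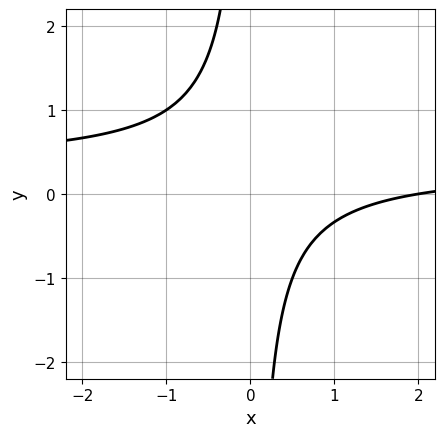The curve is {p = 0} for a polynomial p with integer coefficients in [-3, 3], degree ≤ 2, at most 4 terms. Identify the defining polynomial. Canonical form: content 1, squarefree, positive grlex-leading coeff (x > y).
3*x*y - x + 2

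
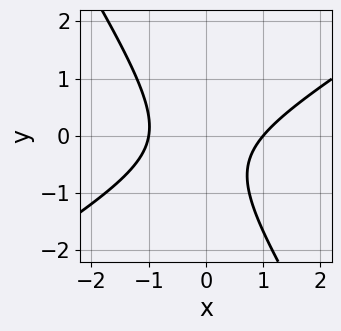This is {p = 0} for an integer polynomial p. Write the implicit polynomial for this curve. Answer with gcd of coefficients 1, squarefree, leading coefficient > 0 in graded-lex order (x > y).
3*x^2 - 3*x*y - 3*y^2 - 2*y - 3

1. The degree is 2 — a generic line meets the curve in up to 2 points.
2. From the axis intercepts and sections: among the integer gridlines, it crosses the x-axis at x ∈ {-1, 1}; the curve avoids every integer y-axis point in the box.
3. These observations pin down the coefficients.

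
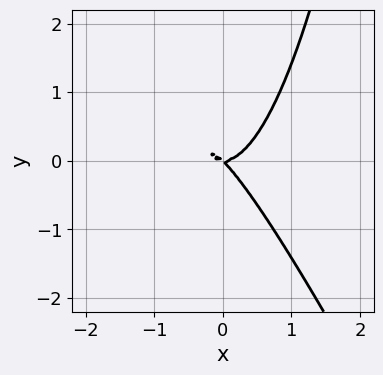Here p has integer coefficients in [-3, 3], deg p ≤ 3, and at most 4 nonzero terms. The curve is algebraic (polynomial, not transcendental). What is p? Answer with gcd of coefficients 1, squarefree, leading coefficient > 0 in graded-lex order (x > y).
Degree: no degree-2 curve has this shape, so deg p = 3.
Checking where it meets the axes: one x-axis crossing is at x = 0; it crosses the y-axis at the gridline y = 0.
Together with the visible shape, these determine p as stated.

2*x^3 + x^2*y - x*y - y^2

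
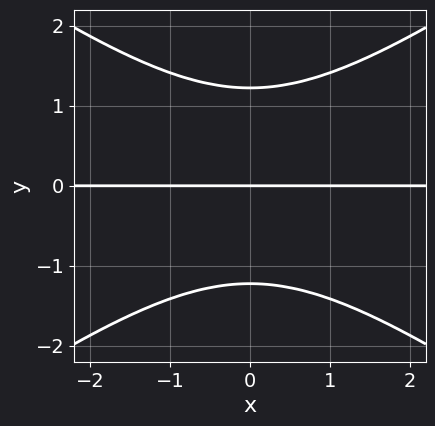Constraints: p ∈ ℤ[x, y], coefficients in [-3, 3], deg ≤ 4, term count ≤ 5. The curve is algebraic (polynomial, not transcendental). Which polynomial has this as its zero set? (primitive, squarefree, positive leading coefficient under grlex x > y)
x^2*y - 2*y^3 + 3*y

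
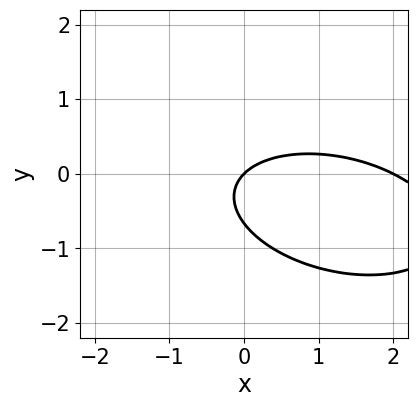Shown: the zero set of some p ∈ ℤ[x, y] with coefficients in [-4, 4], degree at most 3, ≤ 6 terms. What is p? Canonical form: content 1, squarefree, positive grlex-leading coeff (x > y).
x^2 + x*y + 3*y^2 - 2*x + 2*y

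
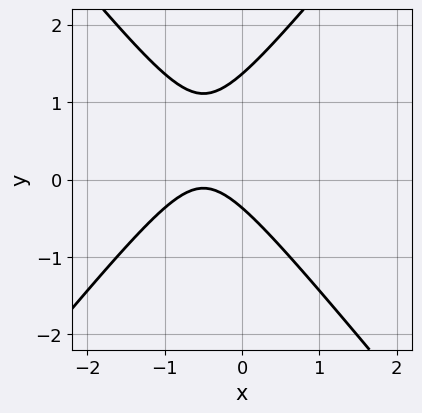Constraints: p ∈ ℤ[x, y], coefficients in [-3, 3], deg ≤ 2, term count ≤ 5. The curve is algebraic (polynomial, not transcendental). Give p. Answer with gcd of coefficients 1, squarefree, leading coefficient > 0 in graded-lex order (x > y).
3*x^2 - 2*y^2 + 3*x + 2*y + 1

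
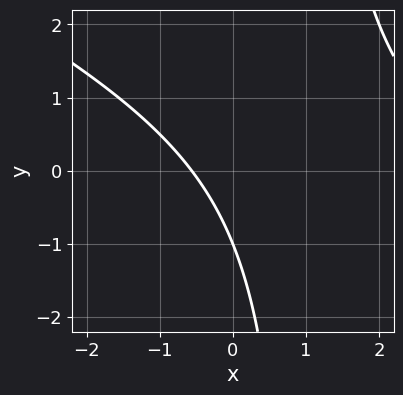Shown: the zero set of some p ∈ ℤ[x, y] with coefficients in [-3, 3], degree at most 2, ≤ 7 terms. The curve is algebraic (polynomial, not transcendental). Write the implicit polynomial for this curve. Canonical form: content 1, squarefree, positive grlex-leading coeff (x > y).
x^2 + 2*x*y - 3*x - 2*y - 2

1. deg p = 2. No degree-1 curve has this shape.
2. Checking where it meets the axes: it meets the y-axis at y = -1 (among the integer gridlines).
3. Putting this together gives p.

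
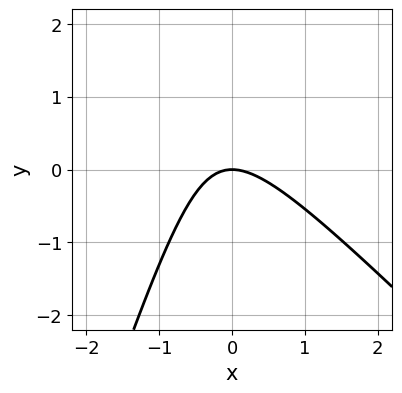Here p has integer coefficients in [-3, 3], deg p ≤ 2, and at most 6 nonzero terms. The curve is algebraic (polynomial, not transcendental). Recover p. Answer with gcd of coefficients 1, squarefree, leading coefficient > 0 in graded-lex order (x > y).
(a) Degree: a generic line meets the curve in up to 2 points, so deg p = 2.
(b) Observable constraints: it crosses the x-axis at the gridline x = 0; one y-axis crossing is at y = 0.
(c) These observations pin down the coefficients.

3*x^2 + 2*x*y - y^2 + 3*y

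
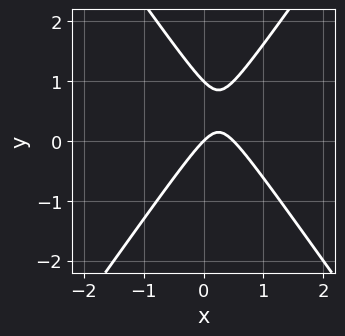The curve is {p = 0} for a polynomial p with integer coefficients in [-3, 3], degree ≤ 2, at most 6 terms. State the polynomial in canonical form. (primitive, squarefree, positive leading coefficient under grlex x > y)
First, degree: a generic line meets the curve in up to 2 points, so deg p = 2.
Next, from the axis intercepts and sections: the y-axis gridline crossings are at y ∈ {0, 1}; it crosses the x-axis at the gridline x = 0.
Finally, these observations pin down the coefficients.

2*x^2 - y^2 - x + y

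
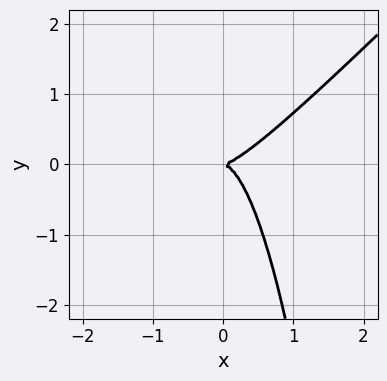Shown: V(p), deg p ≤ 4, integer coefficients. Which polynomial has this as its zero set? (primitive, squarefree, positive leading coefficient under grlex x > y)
2*x^3 - 2*x^2*y - y^2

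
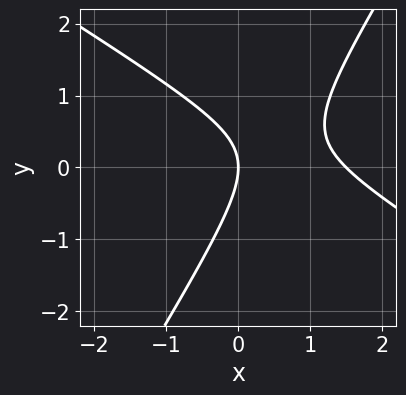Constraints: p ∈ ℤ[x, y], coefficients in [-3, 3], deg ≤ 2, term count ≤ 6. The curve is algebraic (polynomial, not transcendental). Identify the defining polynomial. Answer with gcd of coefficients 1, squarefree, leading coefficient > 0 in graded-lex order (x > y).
First, the degree is 2 — a generic line meets the curve in up to 2 points.
Next, from the visible intercepts: it meets the x-axis at x = 0 (among the integer gridlines); it crosses the y-axis at the gridline y = 0.
Finally, putting this together gives p.

2*x^2 + 2*x*y - 2*y^2 - 3*x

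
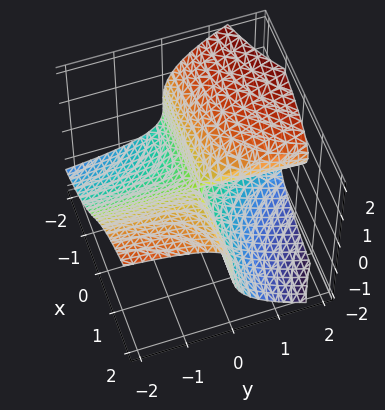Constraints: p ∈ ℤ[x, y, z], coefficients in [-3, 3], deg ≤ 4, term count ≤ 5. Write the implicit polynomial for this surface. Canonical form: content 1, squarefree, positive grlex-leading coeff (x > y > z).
2*z^3 + 3*x*y - 3*y*z

First, degree: a generic line meets the surface in up to 3 points, so deg p = 3.
Next, observable constraints: every point of the x-axis in the box is on the surface; every point of the y-axis in the box is on the surface; one z-axis crossing is at z = 0.
Finally, matching integer coefficients to the picture gives p.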